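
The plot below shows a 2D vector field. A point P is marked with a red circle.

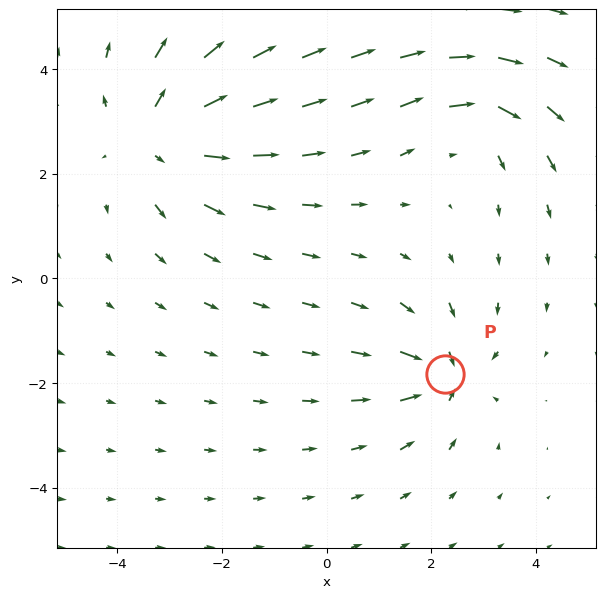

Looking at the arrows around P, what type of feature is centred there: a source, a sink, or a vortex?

At P (2.3, -1.8) the arrows converge inward. Divergence about -4, curl ≈0 — negative divergence with near-zero curl is a sink.

sink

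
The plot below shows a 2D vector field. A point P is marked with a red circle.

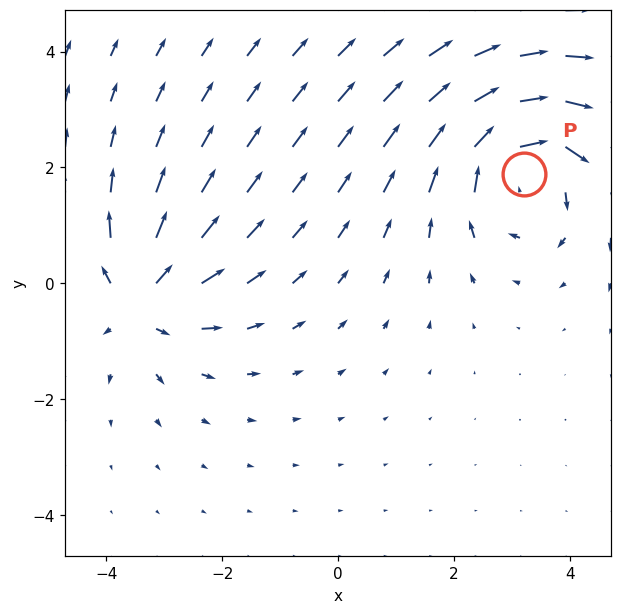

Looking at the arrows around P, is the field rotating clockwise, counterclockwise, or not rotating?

clockwise

Near P at (3.2, 1.9) the arrows circulate clockwise. The curl (z-component) there is about -4; negative curl means clockwise rotation.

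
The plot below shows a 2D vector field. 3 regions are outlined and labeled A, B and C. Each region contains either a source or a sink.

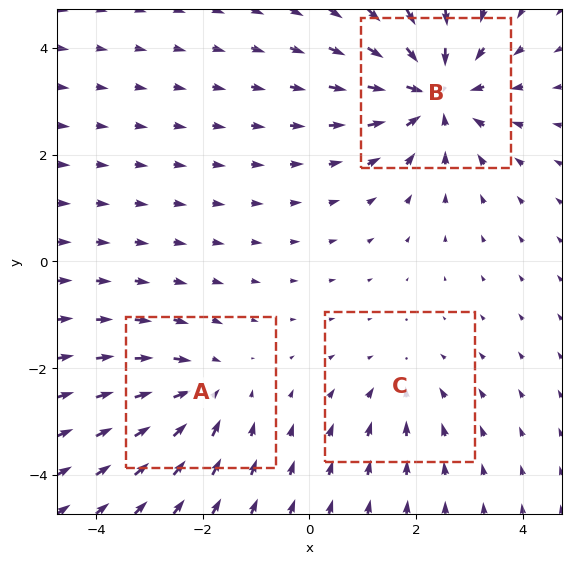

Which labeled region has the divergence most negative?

B

Divergence at each region's feature centre — A: about -3, B: about -5, C: about -2. Region B is most negative.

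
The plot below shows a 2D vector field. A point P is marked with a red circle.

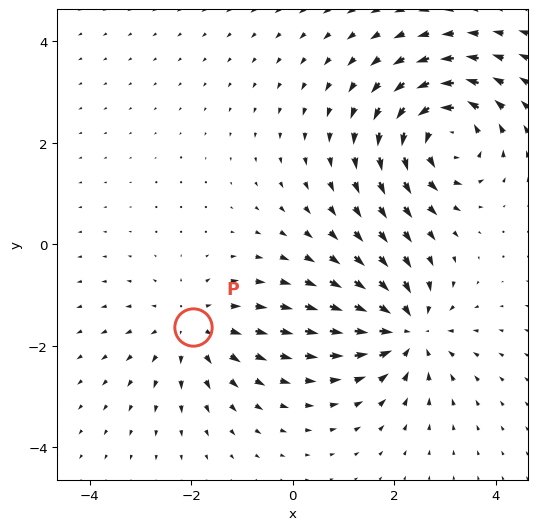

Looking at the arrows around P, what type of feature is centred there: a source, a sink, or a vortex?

source

At P (-2.0, -1.6) the arrows spread outward. Divergence about +3, curl ≈0 — positive divergence with near-zero curl is a source.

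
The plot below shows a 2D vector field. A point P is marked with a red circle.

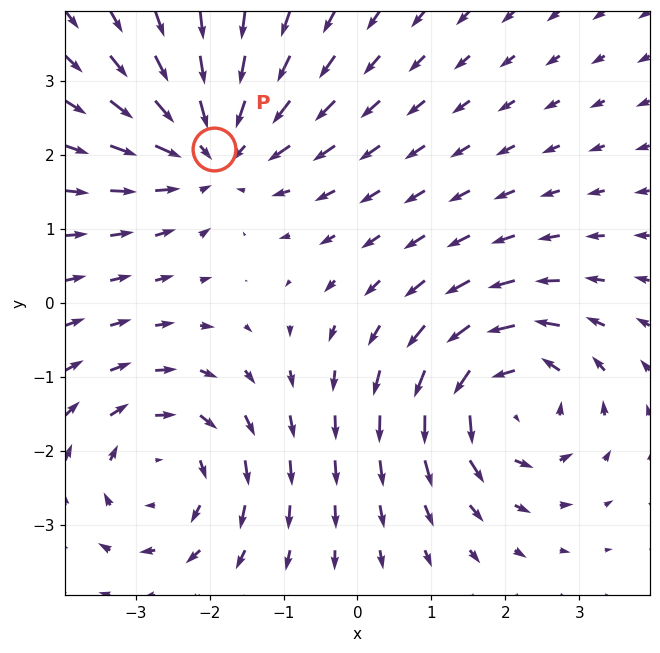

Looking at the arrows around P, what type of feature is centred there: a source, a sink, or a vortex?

sink

At P (-1.9, 2.1) the arrows converge inward. Divergence about -4, curl ≈0 — negative divergence with near-zero curl is a sink.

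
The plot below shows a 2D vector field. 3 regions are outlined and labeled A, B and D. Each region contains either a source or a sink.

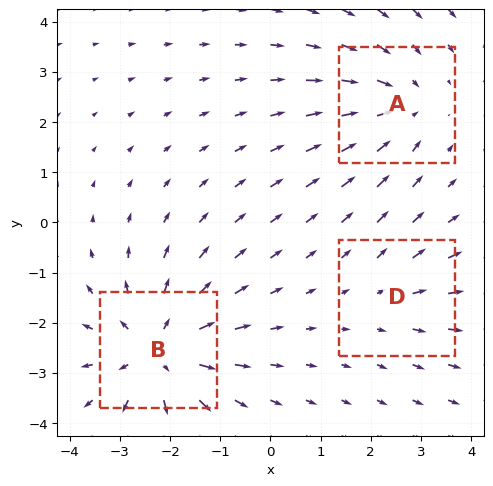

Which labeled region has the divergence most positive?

Divergence at each region's feature centre — A: about -3, B: about +4, D: about +2. Region B is most positive.

B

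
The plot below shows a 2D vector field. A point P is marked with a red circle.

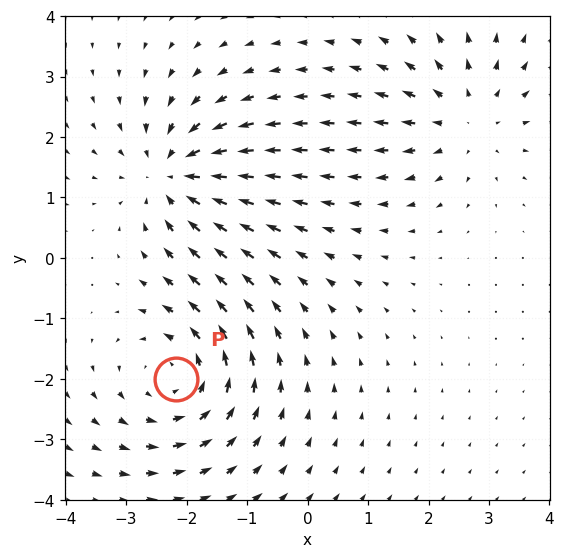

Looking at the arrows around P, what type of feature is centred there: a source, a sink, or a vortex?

vortex

At P (-2.2, -2.0) the arrows circulate counterclockwise. Divergence ≈0, curl about +4 — near-zero divergence with nonzero curl is a vortex.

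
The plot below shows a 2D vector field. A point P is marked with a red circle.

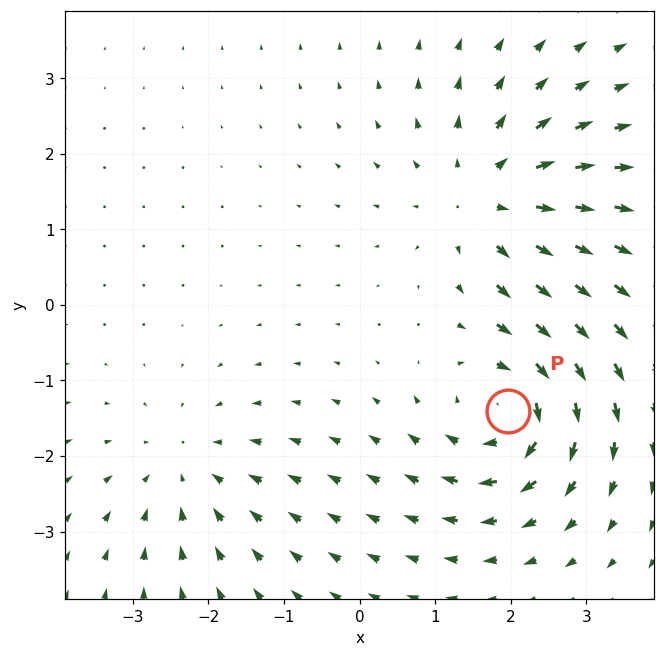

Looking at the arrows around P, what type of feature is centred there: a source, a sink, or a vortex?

At P (2.0, -1.4) the arrows circulate clockwise. Divergence ≈0, curl about -6 — near-zero divergence with nonzero curl is a vortex.

vortex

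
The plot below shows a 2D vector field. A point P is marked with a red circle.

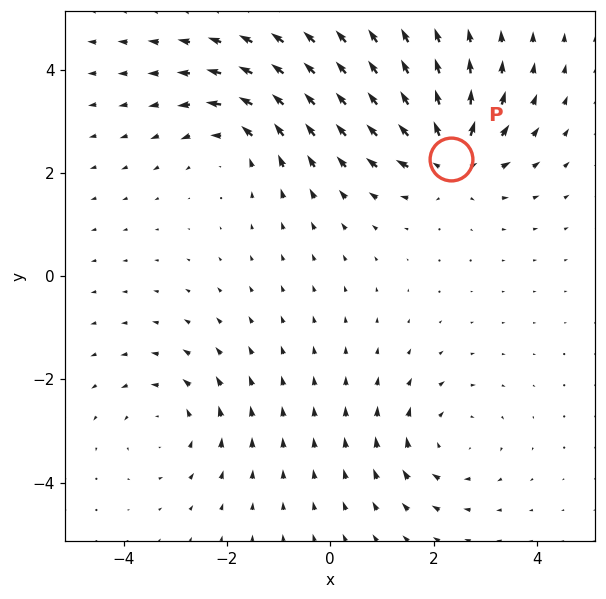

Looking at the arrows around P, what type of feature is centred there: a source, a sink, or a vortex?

source

At P (2.3, 2.3) the arrows spread outward. Divergence about +7, curl ≈0 — positive divergence with near-zero curl is a source.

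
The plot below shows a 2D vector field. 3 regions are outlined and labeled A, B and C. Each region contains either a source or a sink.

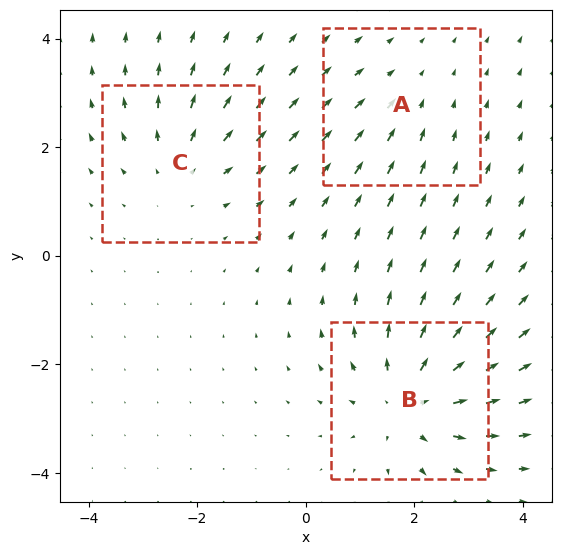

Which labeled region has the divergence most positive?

Divergence at each region's feature centre — A: about -2, B: about +4, C: about +3. Region B is most positive.

B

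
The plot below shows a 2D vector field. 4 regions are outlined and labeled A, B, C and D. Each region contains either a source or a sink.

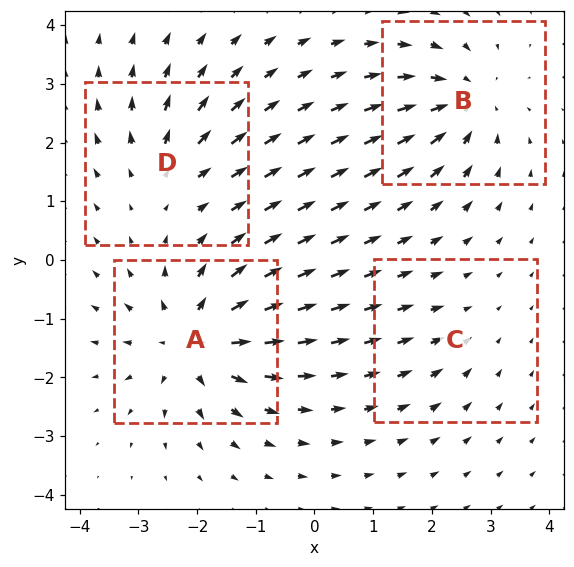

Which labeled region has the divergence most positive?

Divergence at each region's feature centre — A: about +7, B: about -5, C: about -2, D: about +4. Region A is most positive.

A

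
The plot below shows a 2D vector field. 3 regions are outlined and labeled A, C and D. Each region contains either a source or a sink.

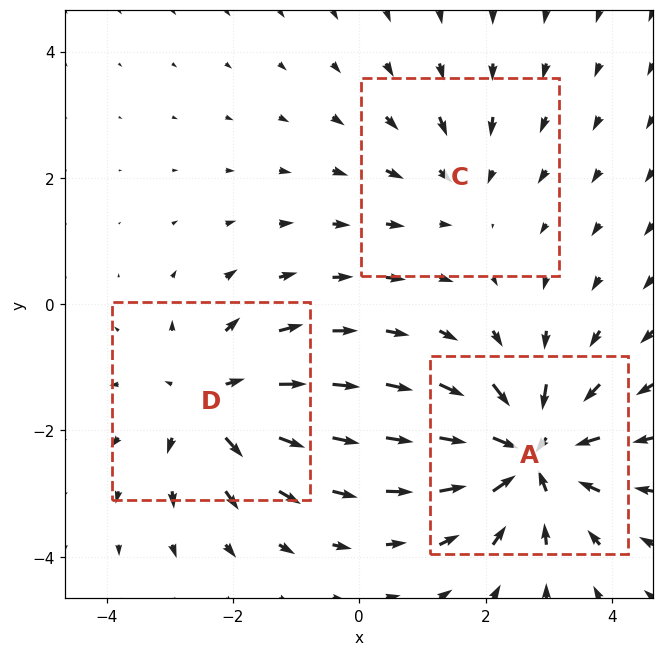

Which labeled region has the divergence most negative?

Divergence at each region's feature centre — A: about -5, C: about -2, D: about +3. Region A is most negative.

A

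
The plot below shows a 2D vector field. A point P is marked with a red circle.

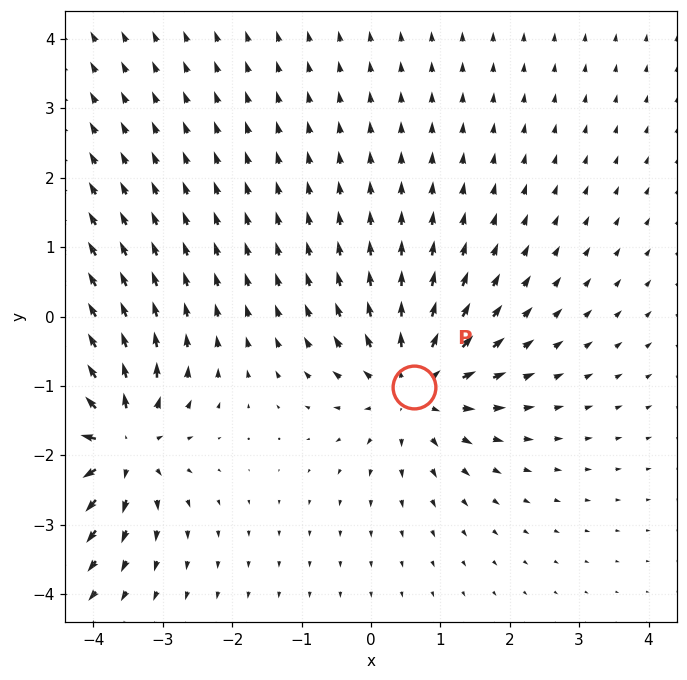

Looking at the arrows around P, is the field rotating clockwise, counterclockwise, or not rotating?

not rotating

Near P at (0.6, -1.0) the arrows show no circulation. The curl there is ≈0.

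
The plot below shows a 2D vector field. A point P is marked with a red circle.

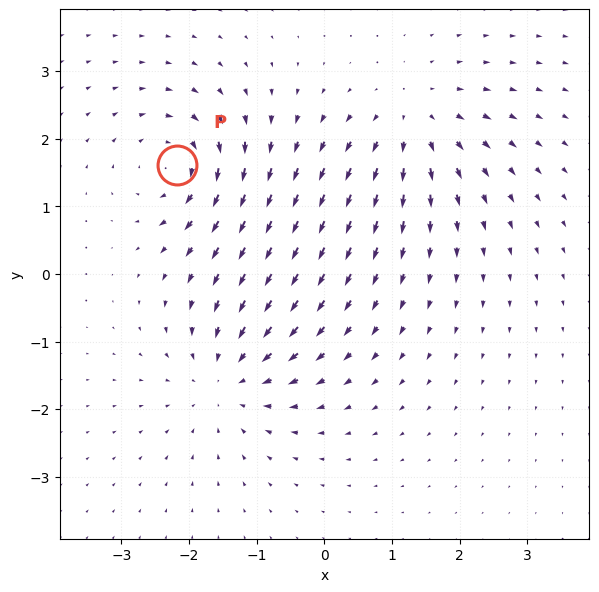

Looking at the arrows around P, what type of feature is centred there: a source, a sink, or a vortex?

At P (-2.2, 1.6) the arrows circulate clockwise. Divergence ≈0, curl about -5 — near-zero divergence with nonzero curl is a vortex.

vortex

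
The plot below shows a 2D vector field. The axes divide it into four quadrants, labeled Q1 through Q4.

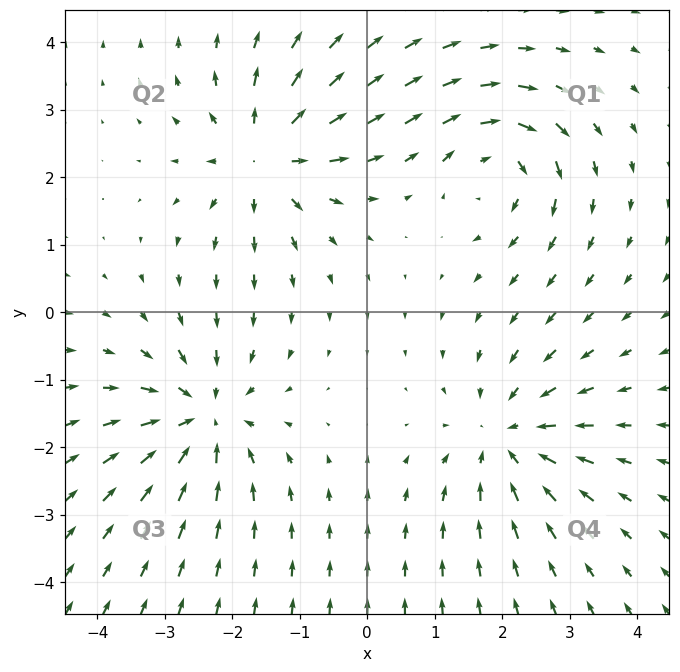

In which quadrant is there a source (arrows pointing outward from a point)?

Q2

The source sits at approximately (-1.5, 2.3), which lies in quadrant Q2. The divergence there is about +5, positive as expected for a source.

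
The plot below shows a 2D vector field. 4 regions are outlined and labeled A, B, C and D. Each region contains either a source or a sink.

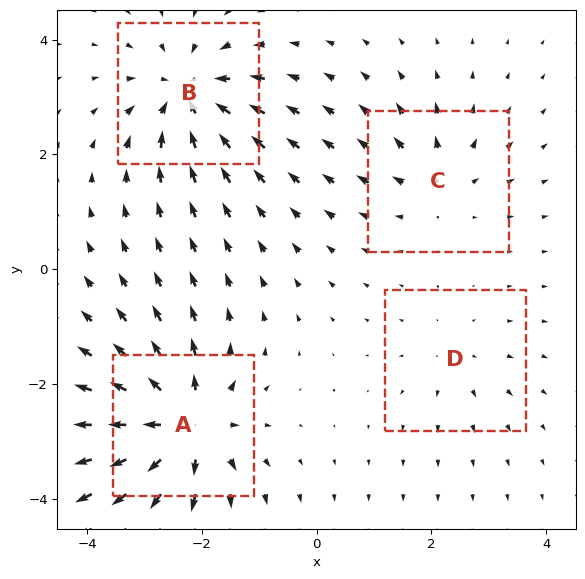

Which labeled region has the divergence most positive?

Divergence at each region's feature centre — A: about +8, B: about -6, C: about +4, D: about +2. Region A is most positive.

A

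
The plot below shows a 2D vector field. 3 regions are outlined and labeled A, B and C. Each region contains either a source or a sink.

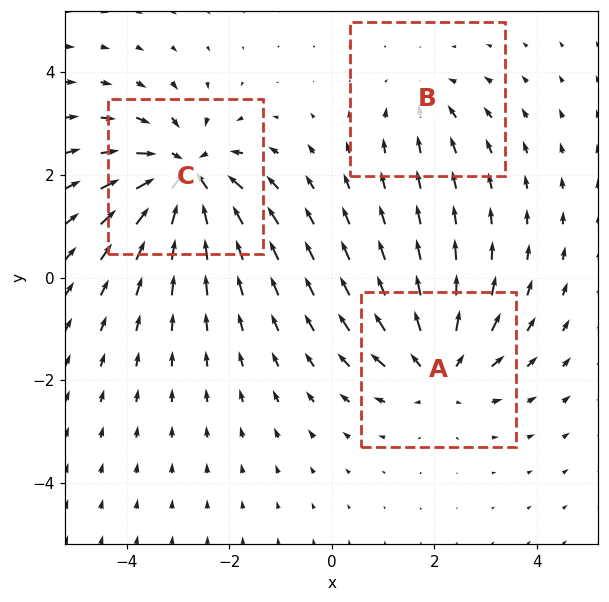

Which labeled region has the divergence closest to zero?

B

Divergence at each region's feature centre — A: about +4, B: about -2, C: about -5. Region B is closest to zero.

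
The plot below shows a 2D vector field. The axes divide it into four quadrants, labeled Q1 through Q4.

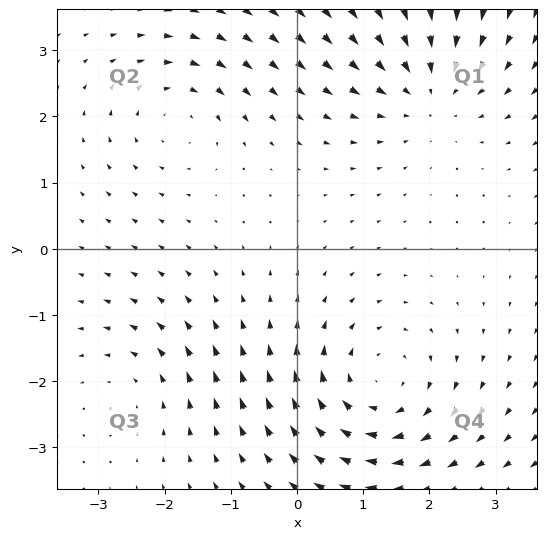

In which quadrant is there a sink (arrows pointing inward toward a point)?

Q1

The sink sits at approximately (2.0, 2.4), which lies in quadrant Q1. The divergence there is about -4, negative as expected for a sink.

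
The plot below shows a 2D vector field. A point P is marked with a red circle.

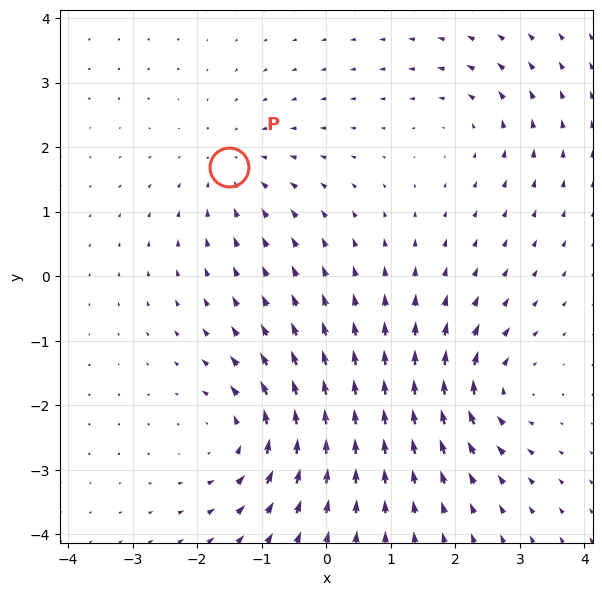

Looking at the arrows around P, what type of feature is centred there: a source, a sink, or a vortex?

At P (-1.5, 1.7) the arrows converge inward. Divergence about -3, curl ≈0 — negative divergence with near-zero curl is a sink.

sink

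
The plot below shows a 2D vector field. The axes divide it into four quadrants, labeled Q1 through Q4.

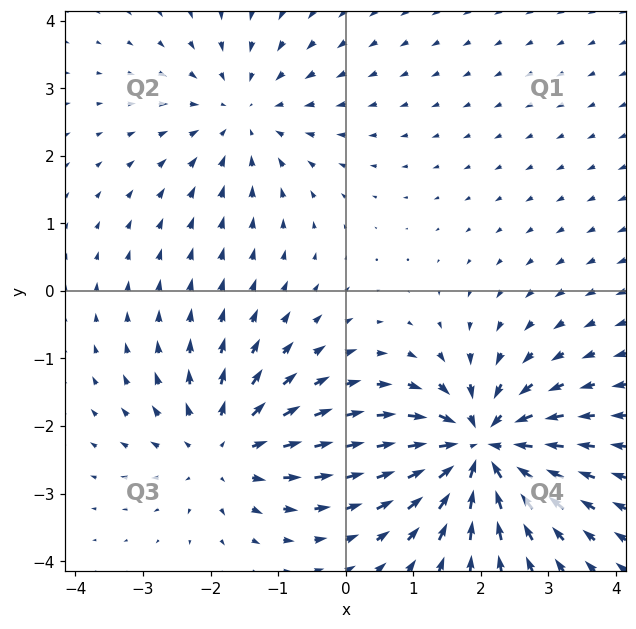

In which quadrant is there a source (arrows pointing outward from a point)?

Q3

The source sits at approximately (-1.8, -2.3), which lies in quadrant Q3. The divergence there is about +4, positive as expected for a source.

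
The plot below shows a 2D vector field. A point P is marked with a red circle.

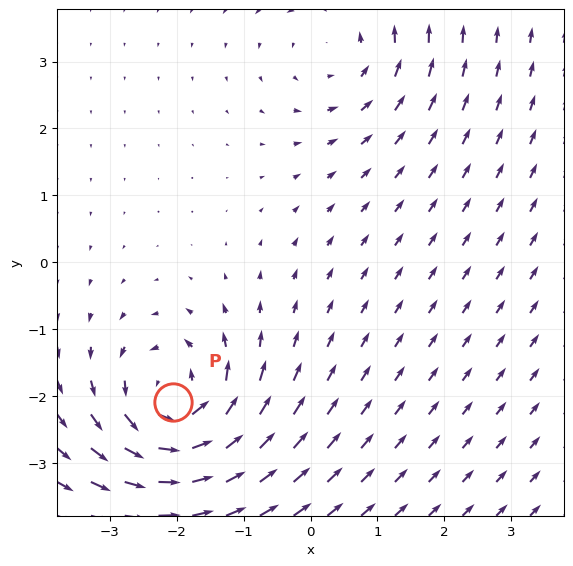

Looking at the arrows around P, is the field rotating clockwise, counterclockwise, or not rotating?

Near P at (-2.1, -2.1) the arrows circulate counterclockwise. The curl (z-component) there is about +6; positive curl means counterclockwise rotation.

counterclockwise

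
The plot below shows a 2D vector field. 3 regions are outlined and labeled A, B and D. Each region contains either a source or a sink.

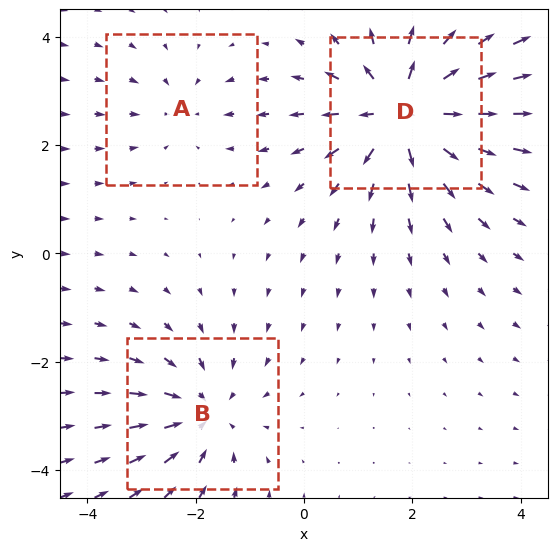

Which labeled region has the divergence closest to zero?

Divergence at each region's feature centre — A: about -2, B: about -3, D: about +5. Region A is closest to zero.

A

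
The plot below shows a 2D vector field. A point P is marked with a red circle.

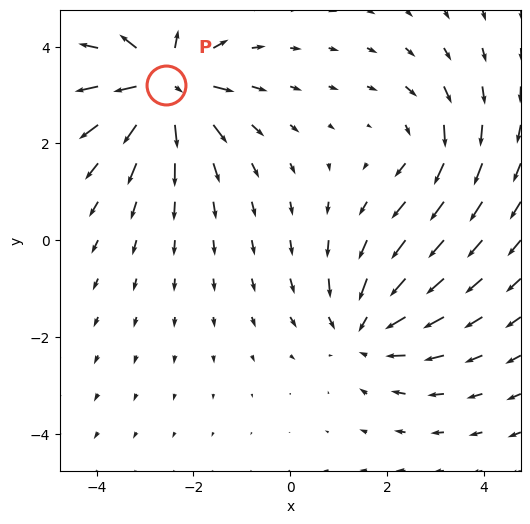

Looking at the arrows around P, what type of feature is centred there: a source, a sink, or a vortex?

At P (-2.6, 3.2) the arrows spread outward. Divergence about +6, curl ≈0 — positive divergence with near-zero curl is a source.

source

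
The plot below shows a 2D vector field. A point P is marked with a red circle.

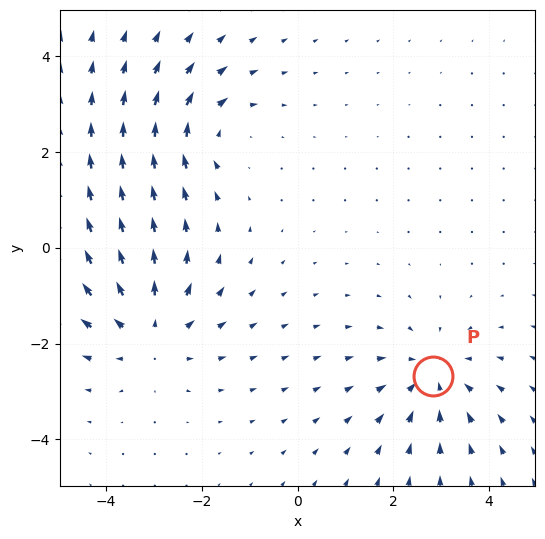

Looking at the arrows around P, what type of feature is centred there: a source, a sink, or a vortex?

sink

At P (2.8, -2.7) the arrows converge inward. Divergence about -3, curl ≈0 — negative divergence with near-zero curl is a sink.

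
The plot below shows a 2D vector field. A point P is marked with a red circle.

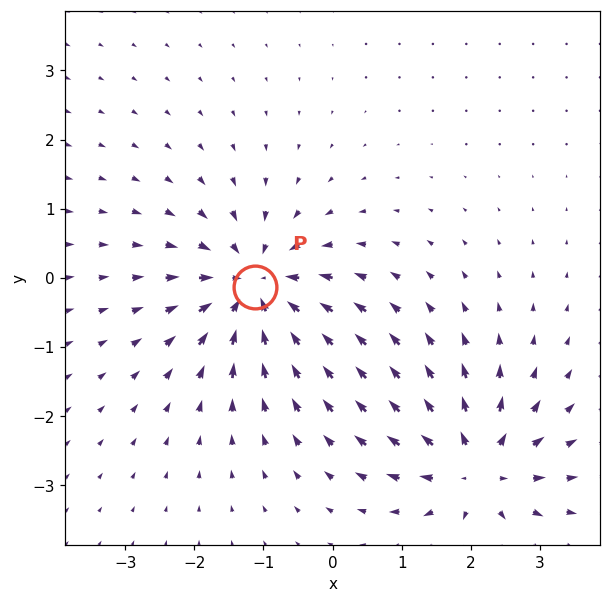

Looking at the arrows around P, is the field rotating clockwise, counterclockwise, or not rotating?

not rotating

Near P at (-1.1, -0.1) the arrows show no circulation. The curl there is ≈0.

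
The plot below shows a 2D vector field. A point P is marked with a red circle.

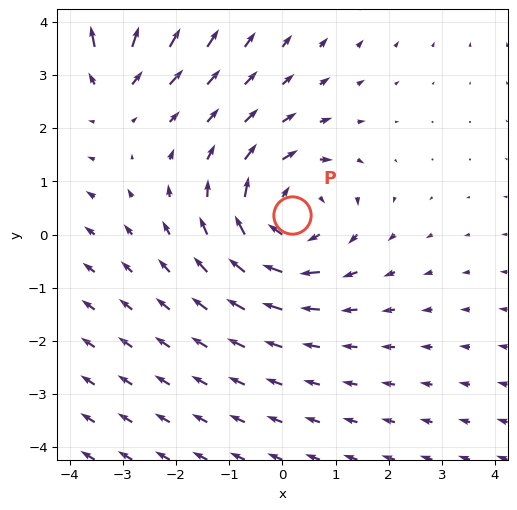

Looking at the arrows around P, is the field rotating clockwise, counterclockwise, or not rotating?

Near P at (0.2, 0.4) the arrows circulate clockwise. The curl (z-component) there is about -3; negative curl means clockwise rotation.

clockwise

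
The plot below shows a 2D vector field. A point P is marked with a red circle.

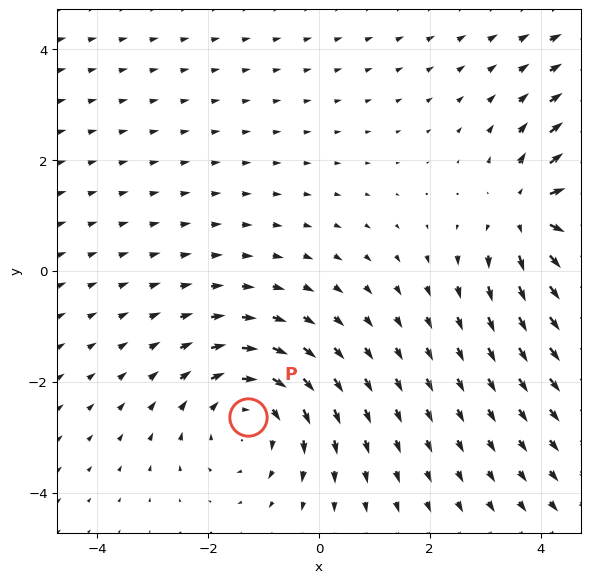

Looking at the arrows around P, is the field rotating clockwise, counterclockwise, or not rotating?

clockwise

Near P at (-1.3, -2.6) the arrows circulate clockwise. The curl (z-component) there is about -2; negative curl means clockwise rotation.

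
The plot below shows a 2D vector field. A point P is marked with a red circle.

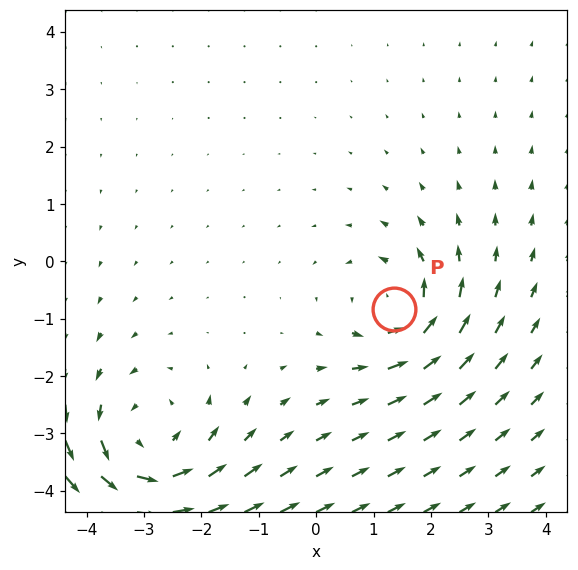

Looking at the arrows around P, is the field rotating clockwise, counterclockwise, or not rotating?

Near P at (1.4, -0.8) the arrows circulate counterclockwise. The curl (z-component) there is about +4; positive curl means counterclockwise rotation.

counterclockwise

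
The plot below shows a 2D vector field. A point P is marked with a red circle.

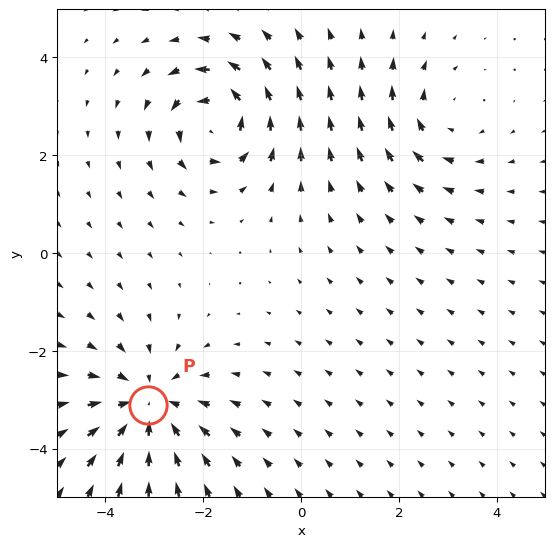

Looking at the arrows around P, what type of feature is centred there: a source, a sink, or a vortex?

At P (-3.1, -3.1) the arrows converge inward. Divergence about -3, curl ≈0 — negative divergence with near-zero curl is a sink.

sink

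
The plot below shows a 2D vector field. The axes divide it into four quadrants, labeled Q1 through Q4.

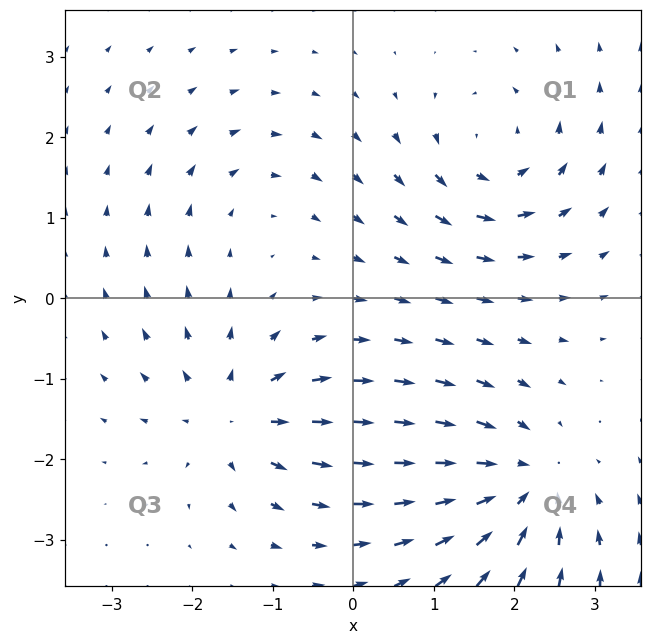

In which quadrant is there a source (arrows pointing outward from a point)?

The source sits at approximately (-1.5, -1.5), which lies in quadrant Q3. The divergence there is about +5, positive as expected for a source.

Q3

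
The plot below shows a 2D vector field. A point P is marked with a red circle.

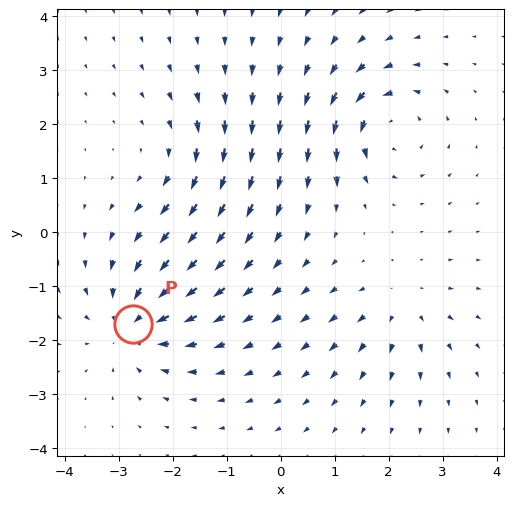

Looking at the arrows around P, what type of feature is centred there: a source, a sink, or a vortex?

At P (-2.7, -1.7) the arrows converge inward. Divergence about -5, curl ≈0 — negative divergence with near-zero curl is a sink.

sink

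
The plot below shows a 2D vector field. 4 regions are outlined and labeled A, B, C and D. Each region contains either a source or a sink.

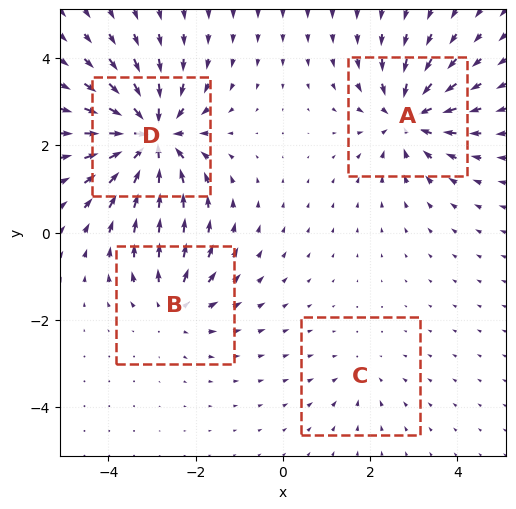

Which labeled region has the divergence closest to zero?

C

Divergence at each region's feature centre — A: about -5, B: about +4, C: about -2, D: about -8. Region C is closest to zero.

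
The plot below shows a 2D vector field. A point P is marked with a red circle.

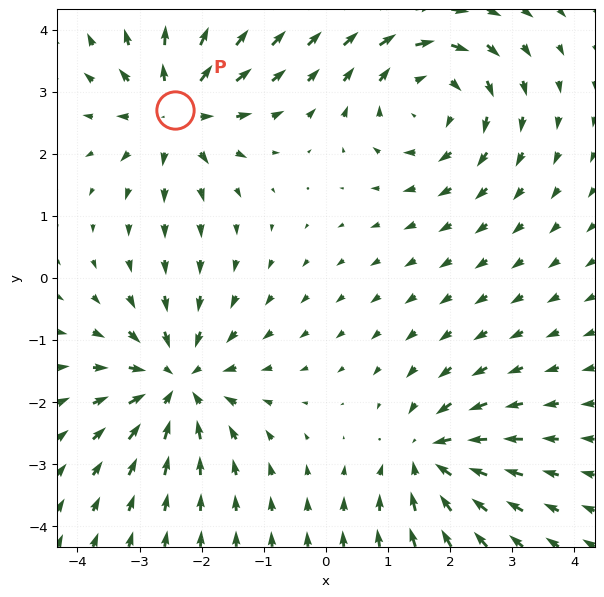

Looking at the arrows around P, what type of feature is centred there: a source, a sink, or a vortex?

At P (-2.4, 2.7) the arrows spread outward. Divergence about +5, curl ≈0 — positive divergence with near-zero curl is a source.

source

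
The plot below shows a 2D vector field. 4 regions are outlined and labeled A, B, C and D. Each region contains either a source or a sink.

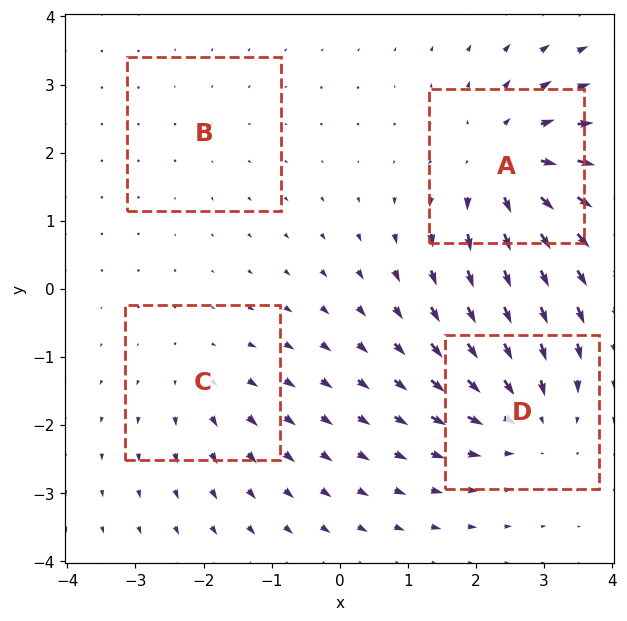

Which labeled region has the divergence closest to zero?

Divergence at each region's feature centre — A: about +6, B: about +2, C: about +3, D: about -5. Region B is closest to zero.

B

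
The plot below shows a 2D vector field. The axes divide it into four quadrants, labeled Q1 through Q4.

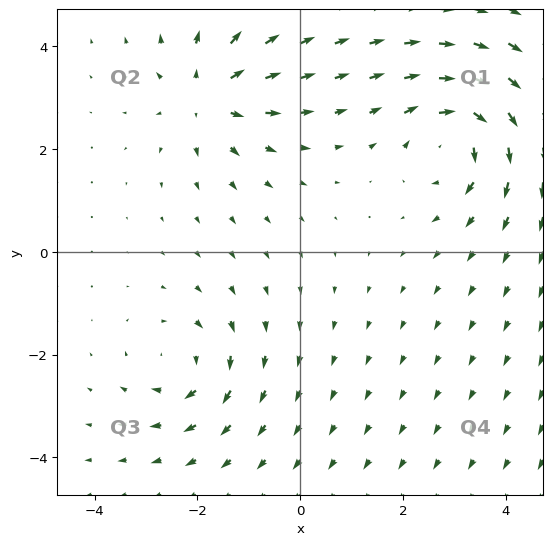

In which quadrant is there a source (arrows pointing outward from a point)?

The source sits at approximately (-1.8, 3.0), which lies in quadrant Q2. The divergence there is about +4, positive as expected for a source.

Q2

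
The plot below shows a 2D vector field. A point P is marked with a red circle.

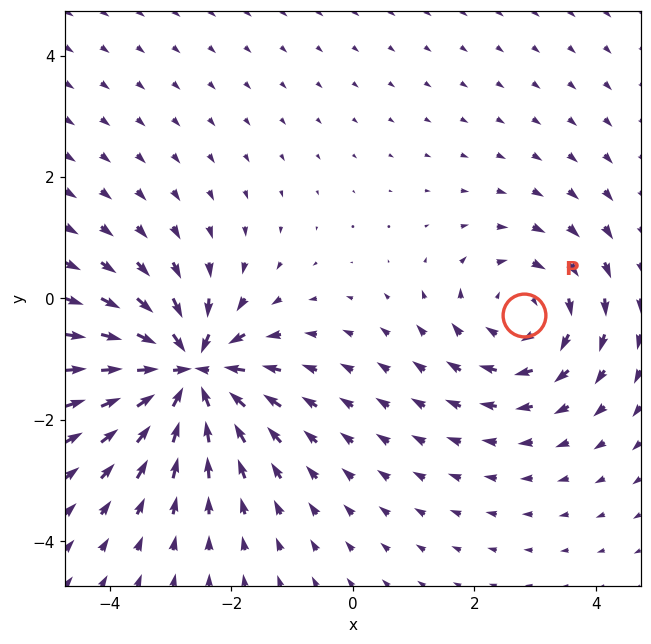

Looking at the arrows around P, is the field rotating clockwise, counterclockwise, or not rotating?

Near P at (2.8, -0.3) the arrows circulate clockwise. The curl (z-component) there is about -3; negative curl means clockwise rotation.

clockwise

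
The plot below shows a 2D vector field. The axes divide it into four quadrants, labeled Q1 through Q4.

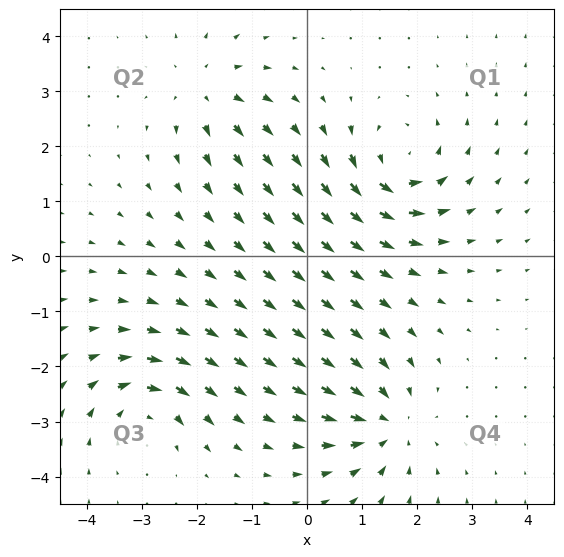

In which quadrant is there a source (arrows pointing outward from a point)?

The source sits at approximately (-1.8, 3.0), which lies in quadrant Q2. The divergence there is about +5, positive as expected for a source.

Q2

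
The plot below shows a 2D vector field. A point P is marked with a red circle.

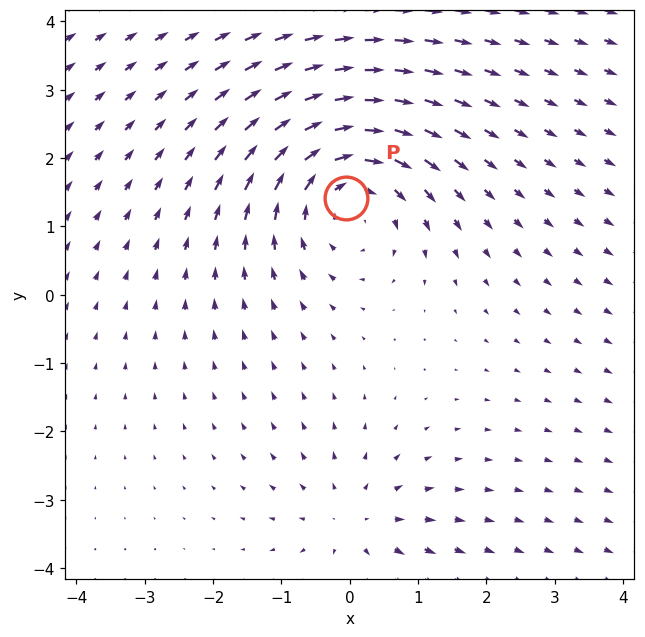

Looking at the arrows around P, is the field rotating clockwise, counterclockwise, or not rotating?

Near P at (-0.1, 1.4) the arrows circulate clockwise. The curl (z-component) there is about -4; negative curl means clockwise rotation.

clockwise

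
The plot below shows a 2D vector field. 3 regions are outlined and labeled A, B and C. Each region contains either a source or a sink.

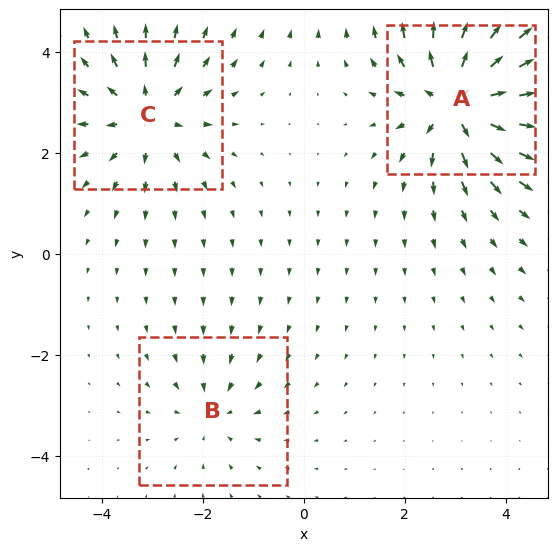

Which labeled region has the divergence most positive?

A

Divergence at each region's feature centre — A: about +6, B: about -2, C: about +4. Region A is most positive.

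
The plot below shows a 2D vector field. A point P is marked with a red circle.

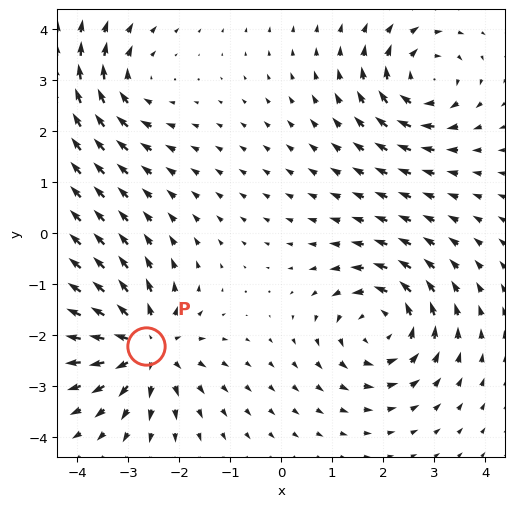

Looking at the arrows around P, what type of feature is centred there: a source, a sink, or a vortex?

At P (-2.6, -2.2) the arrows spread outward. Divergence about +6, curl ≈0 — positive divergence with near-zero curl is a source.

source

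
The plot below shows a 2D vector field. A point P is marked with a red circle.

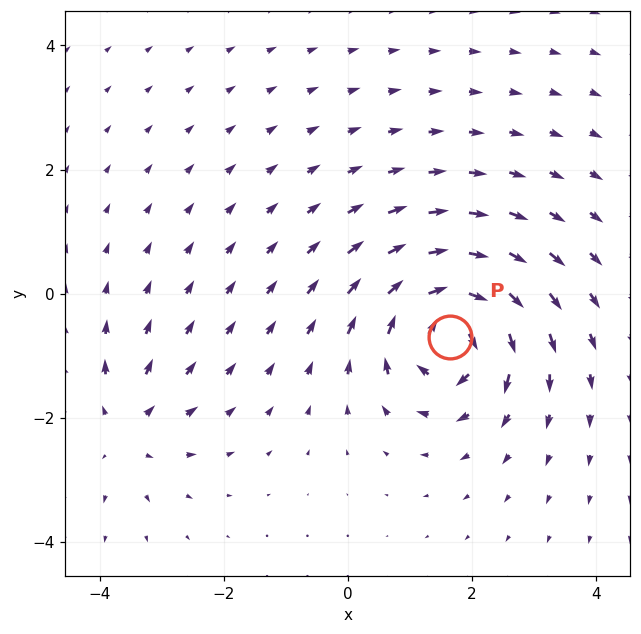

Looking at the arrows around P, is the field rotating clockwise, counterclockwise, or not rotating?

clockwise

Near P at (1.6, -0.7) the arrows circulate clockwise. The curl (z-component) there is about -6; negative curl means clockwise rotation.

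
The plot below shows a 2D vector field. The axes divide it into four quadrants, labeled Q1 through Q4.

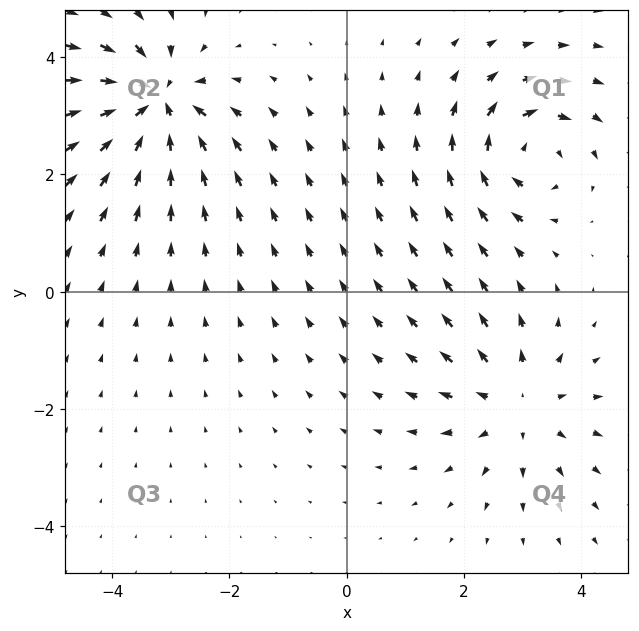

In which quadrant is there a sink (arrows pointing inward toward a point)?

Q2

The sink sits at approximately (-3.3, 3.2), which lies in quadrant Q2. The divergence there is about -6, negative as expected for a sink.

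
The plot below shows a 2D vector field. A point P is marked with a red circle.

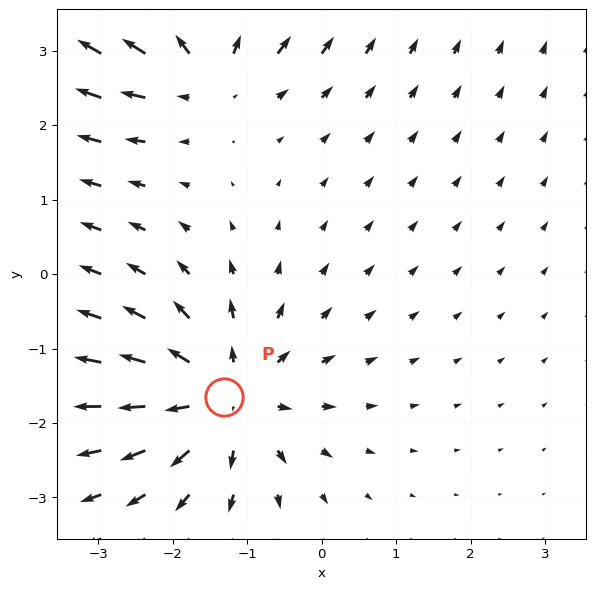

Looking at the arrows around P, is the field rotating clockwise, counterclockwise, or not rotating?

not rotating

Near P at (-1.3, -1.6) the arrows show no circulation. The curl there is ≈0.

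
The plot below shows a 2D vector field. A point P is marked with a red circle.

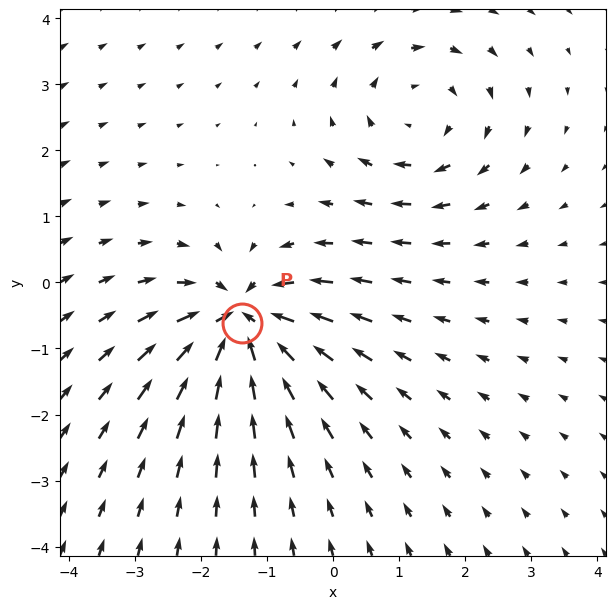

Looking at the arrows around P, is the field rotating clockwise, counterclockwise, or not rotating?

not rotating

Near P at (-1.4, -0.6) the arrows show no circulation. The curl there is ≈0.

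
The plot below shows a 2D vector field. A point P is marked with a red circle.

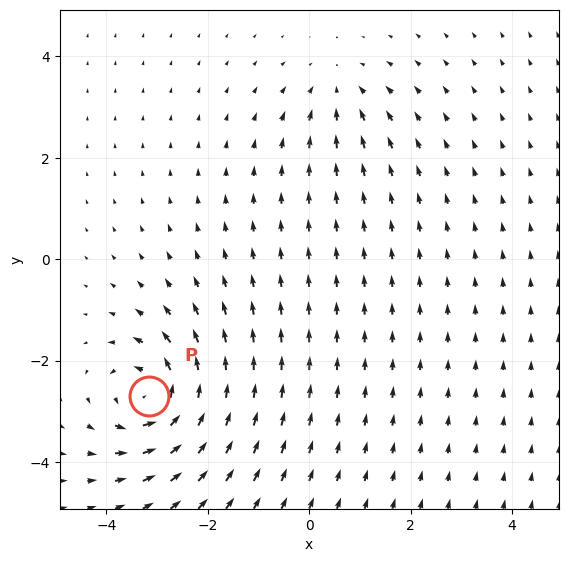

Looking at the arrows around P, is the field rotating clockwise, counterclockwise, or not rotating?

Near P at (-3.2, -2.7) the arrows circulate counterclockwise. The curl (z-component) there is about +7; positive curl means counterclockwise rotation.

counterclockwise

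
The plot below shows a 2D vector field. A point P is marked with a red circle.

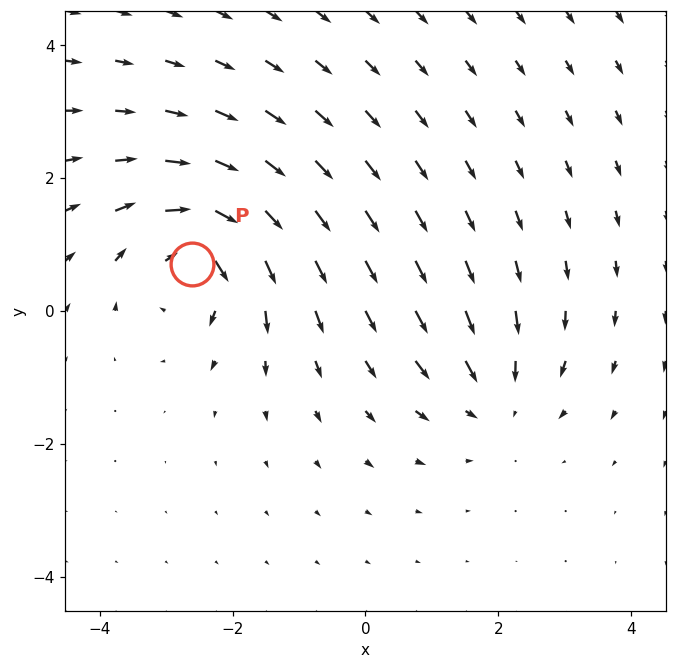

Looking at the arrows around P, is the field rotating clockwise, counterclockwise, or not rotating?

clockwise

Near P at (-2.6, 0.7) the arrows circulate clockwise. The curl (z-component) there is about -5; negative curl means clockwise rotation.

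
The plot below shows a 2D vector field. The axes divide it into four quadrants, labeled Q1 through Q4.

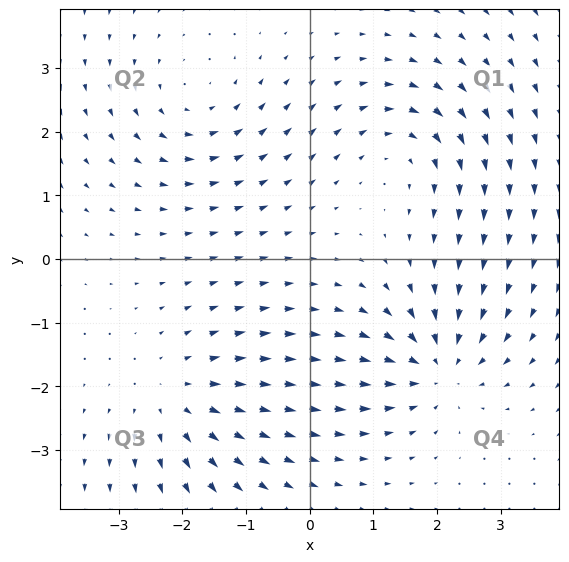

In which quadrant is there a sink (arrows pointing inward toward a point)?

Q4

The sink sits at approximately (2.0, -1.7), which lies in quadrant Q4. The divergence there is about -5, negative as expected for a sink.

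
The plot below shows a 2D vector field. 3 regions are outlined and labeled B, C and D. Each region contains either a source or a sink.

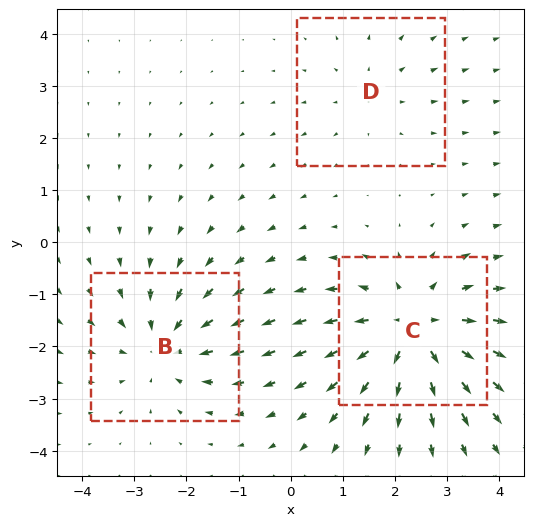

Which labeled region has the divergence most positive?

Divergence at each region's feature centre — B: about -3, C: about +4, D: about +2. Region C is most positive.

C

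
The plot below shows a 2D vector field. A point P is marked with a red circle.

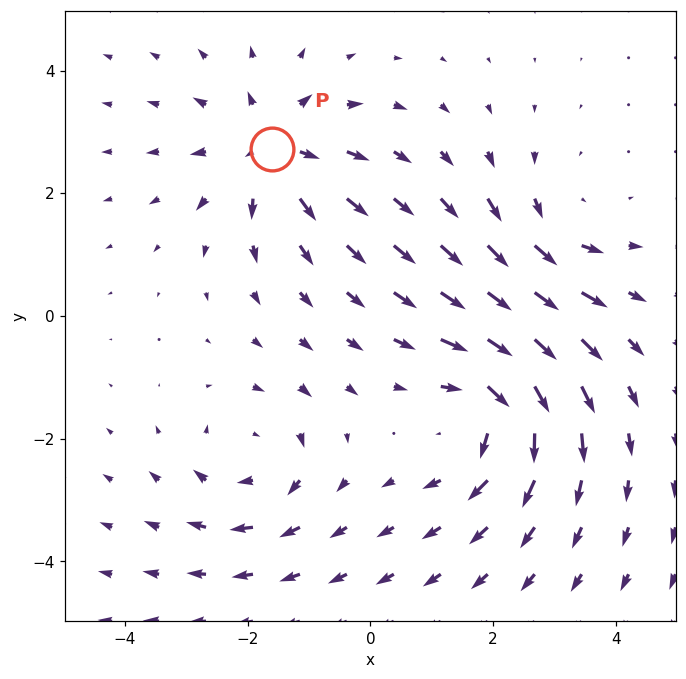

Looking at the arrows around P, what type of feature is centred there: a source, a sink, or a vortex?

At P (-1.6, 2.7) the arrows spread outward. Divergence about +5, curl ≈0 — positive divergence with near-zero curl is a source.

source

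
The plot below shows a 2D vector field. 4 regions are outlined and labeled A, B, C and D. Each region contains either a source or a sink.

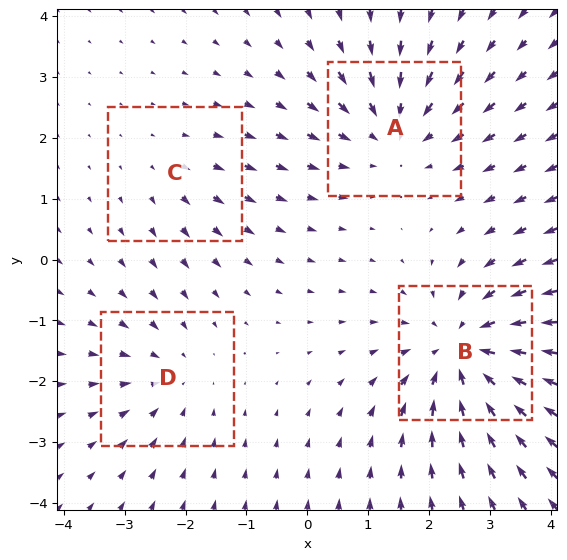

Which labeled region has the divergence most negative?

B

Divergence at each region's feature centre — A: about -4, B: about -6, C: about +2, D: about -3. Region B is most negative.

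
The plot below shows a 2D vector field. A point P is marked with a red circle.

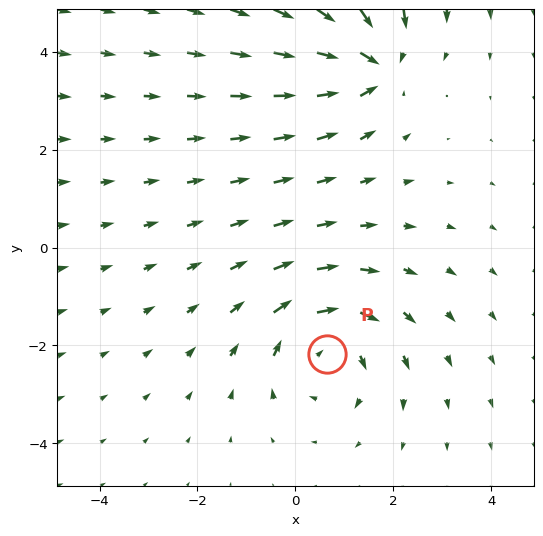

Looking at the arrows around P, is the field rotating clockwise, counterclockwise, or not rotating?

clockwise

Near P at (0.6, -2.2) the arrows circulate clockwise. The curl (z-component) there is about -4; negative curl means clockwise rotation.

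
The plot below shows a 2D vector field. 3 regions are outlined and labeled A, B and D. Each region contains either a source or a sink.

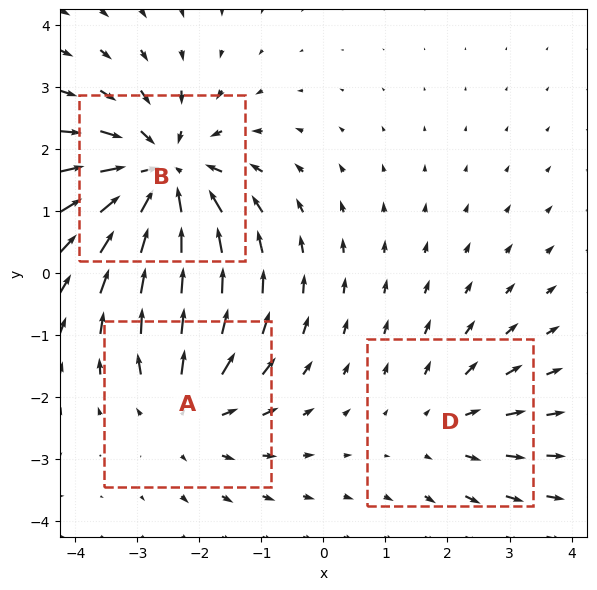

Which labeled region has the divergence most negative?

Divergence at each region's feature centre — A: about +3, B: about -5, D: about +2. Region B is most negative.

B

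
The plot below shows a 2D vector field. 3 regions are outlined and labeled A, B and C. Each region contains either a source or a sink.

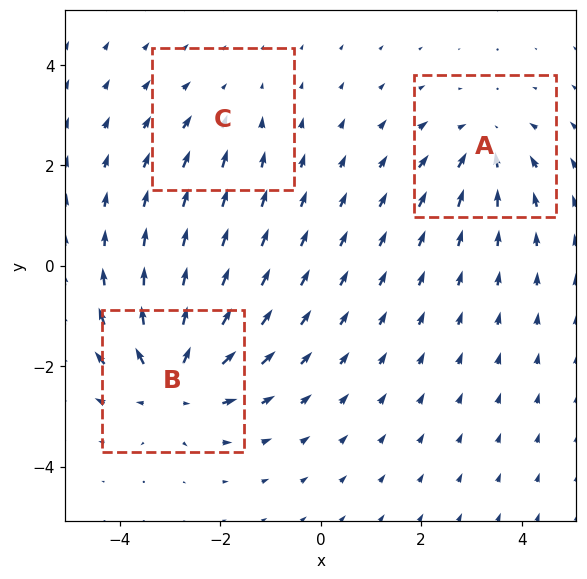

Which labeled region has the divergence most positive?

B

Divergence at each region's feature centre — A: about -3, B: about +5, C: about -2. Region B is most positive.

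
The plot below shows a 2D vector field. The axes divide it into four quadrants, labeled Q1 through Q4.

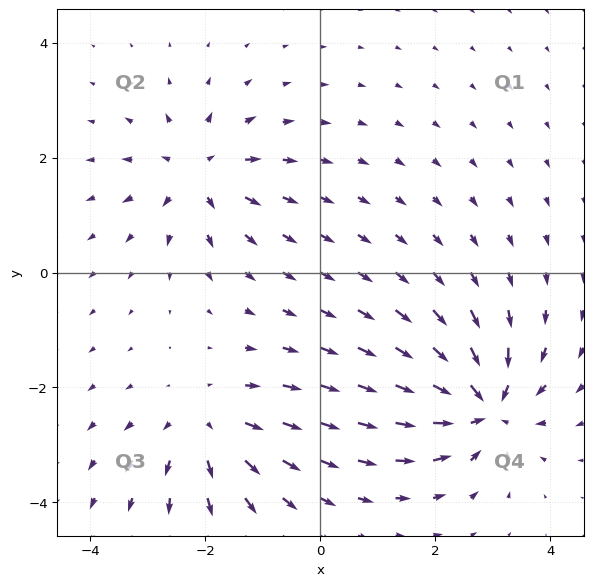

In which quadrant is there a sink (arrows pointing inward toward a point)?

The sink sits at approximately (2.8, -2.3), which lies in quadrant Q4. The divergence there is about -7, negative as expected for a sink.

Q4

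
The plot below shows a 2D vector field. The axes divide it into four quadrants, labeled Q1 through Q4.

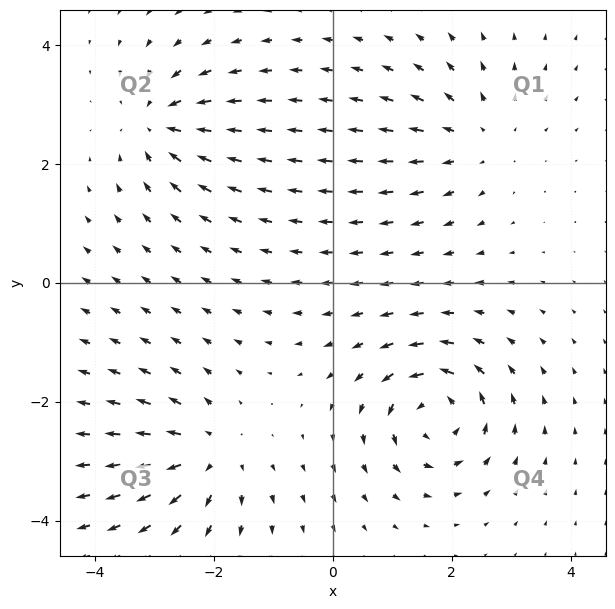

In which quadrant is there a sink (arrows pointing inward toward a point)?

The sink sits at approximately (-2.9, 2.7), which lies in quadrant Q2. The divergence there is about -4, negative as expected for a sink.

Q2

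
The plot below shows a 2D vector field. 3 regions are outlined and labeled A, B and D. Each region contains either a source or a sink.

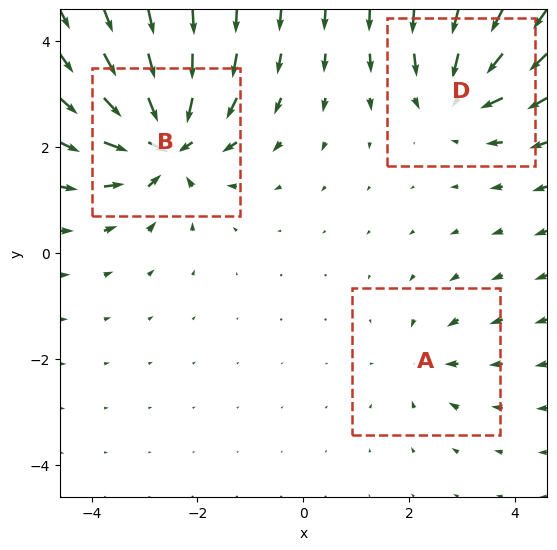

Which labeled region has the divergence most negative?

Divergence at each region's feature centre — A: about -2, B: about -6, D: about -4. Region B is most negative.

B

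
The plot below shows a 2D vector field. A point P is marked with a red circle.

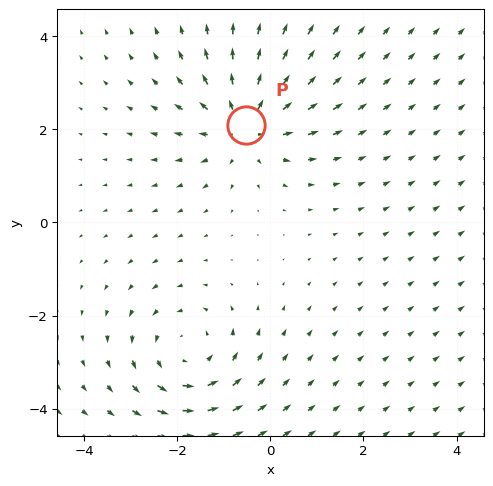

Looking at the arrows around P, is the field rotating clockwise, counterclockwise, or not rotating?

Near P at (-0.5, 2.1) the arrows show no circulation. The curl there is ≈0.

not rotating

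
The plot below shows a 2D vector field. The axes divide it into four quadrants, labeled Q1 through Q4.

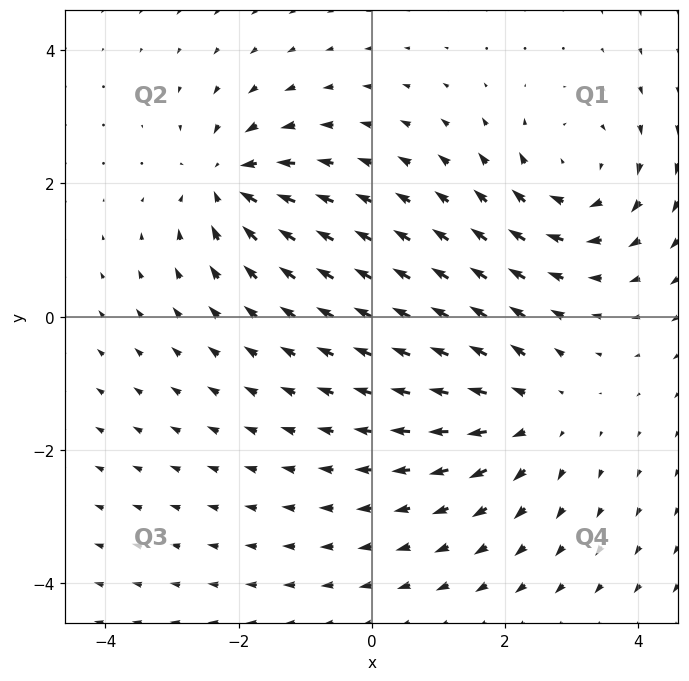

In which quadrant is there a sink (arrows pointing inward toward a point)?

Q2

The sink sits at approximately (-2.2, 2.0), which lies in quadrant Q2. The divergence there is about -6, negative as expected for a sink.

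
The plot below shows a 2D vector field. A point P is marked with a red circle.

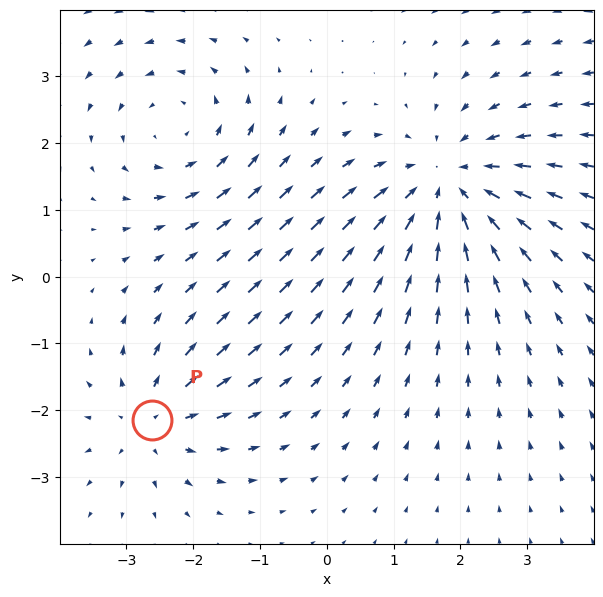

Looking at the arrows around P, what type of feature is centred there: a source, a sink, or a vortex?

At P (-2.6, -2.1) the arrows spread outward. Divergence about +3, curl ≈0 — positive divergence with near-zero curl is a source.

source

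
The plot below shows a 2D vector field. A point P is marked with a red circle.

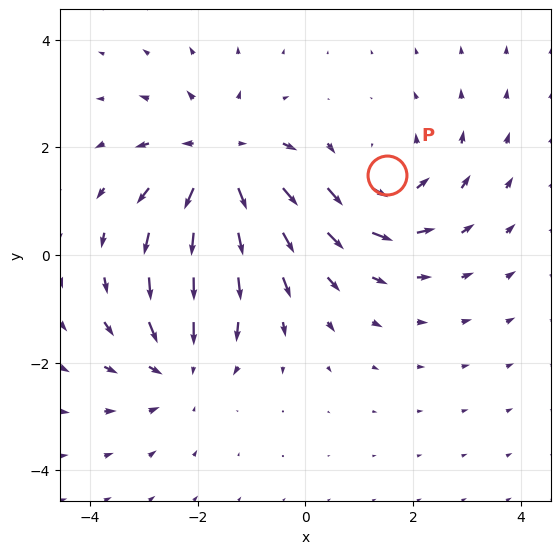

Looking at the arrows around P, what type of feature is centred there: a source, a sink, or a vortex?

vortex

At P (1.5, 1.5) the arrows circulate counterclockwise. Divergence ≈0, curl about +3 — near-zero divergence with nonzero curl is a vortex.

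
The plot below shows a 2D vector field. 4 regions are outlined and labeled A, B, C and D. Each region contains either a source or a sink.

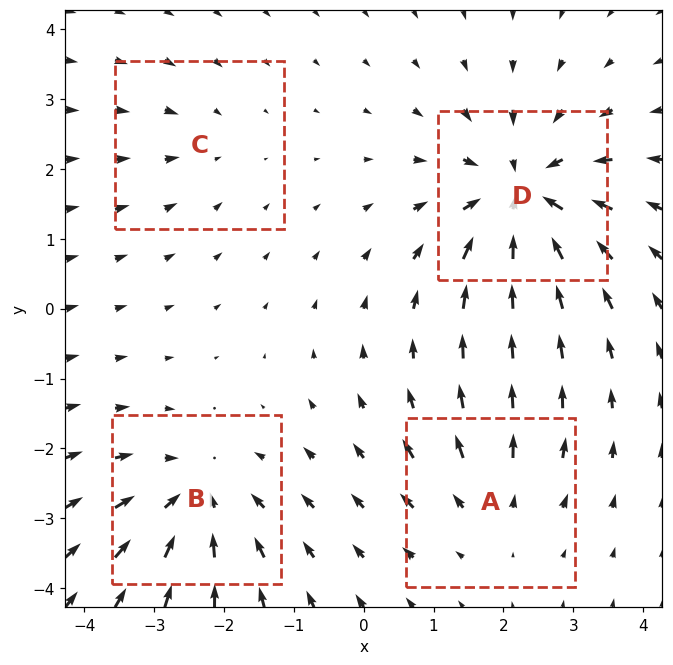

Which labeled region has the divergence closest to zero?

C

Divergence at each region's feature centre — A: about +3, B: about -5, C: about -2, D: about -7. Region C is closest to zero.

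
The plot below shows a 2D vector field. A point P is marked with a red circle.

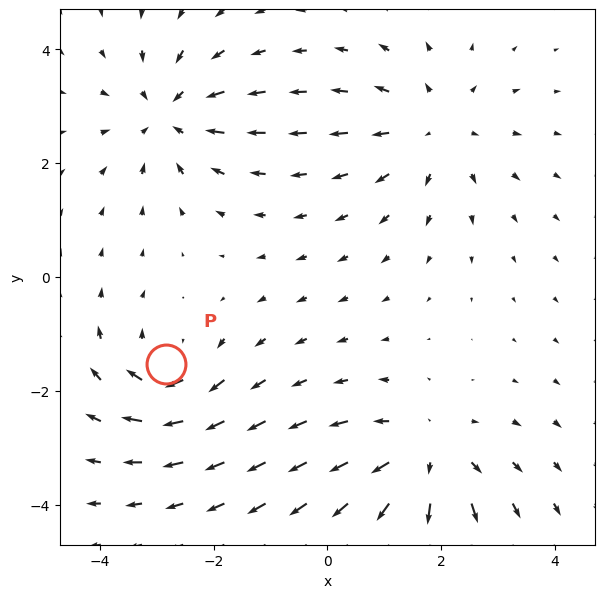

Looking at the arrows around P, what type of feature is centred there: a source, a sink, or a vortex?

vortex

At P (-2.8, -1.5) the arrows circulate clockwise. Divergence ≈0, curl about -5 — near-zero divergence with nonzero curl is a vortex.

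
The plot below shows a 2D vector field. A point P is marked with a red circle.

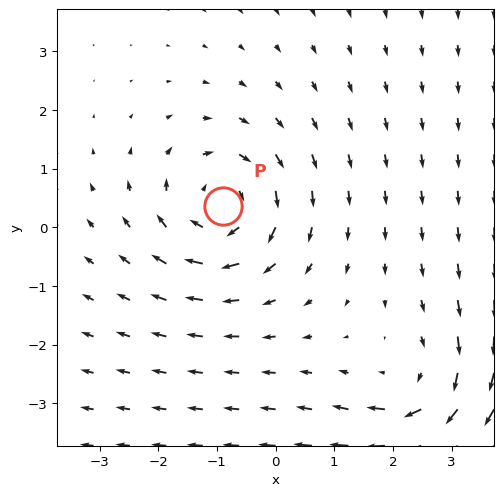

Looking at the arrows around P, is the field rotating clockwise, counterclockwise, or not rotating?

Near P at (-0.9, 0.4) the arrows circulate clockwise. The curl (z-component) there is about -3; negative curl means clockwise rotation.

clockwise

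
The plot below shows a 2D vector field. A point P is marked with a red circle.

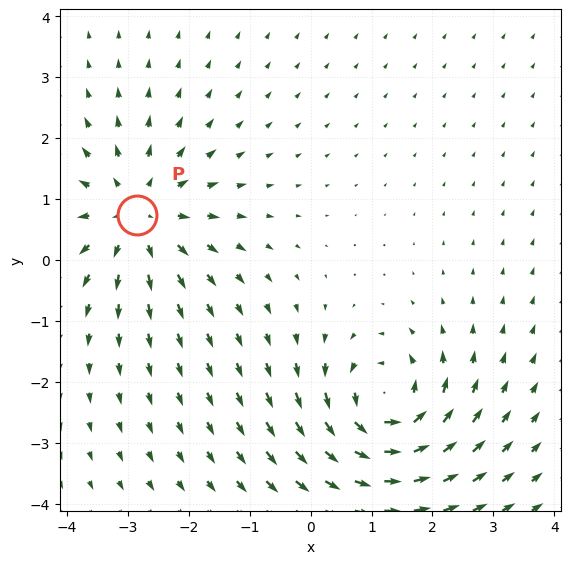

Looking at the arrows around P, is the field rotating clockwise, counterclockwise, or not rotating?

Near P at (-2.9, 0.7) the arrows show no circulation. The curl there is ≈0.

not rotating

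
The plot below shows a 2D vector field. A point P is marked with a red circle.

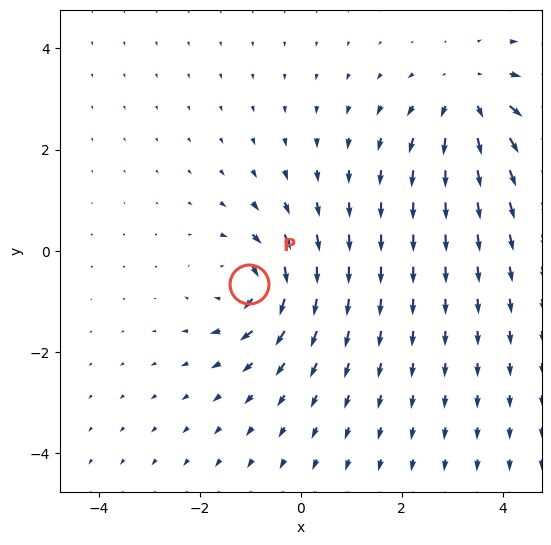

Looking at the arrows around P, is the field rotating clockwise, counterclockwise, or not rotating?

clockwise

Near P at (-1.0, -0.7) the arrows circulate clockwise. The curl (z-component) there is about -5; negative curl means clockwise rotation.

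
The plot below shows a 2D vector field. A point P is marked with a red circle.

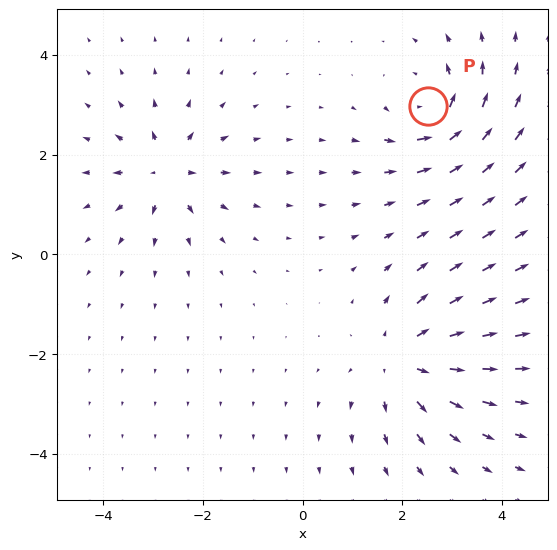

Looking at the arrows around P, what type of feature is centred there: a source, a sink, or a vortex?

vortex

At P (2.5, 3.0) the arrows circulate counterclockwise. Divergence ≈0, curl about +5 — near-zero divergence with nonzero curl is a vortex.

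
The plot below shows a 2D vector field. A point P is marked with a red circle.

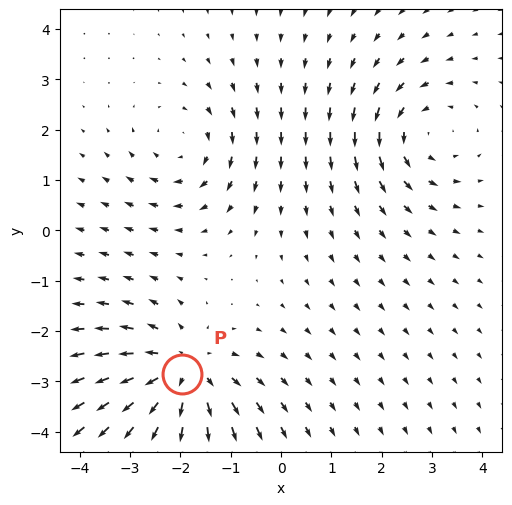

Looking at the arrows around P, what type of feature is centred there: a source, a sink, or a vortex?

At P (-2.0, -2.9) the arrows spread outward. Divergence about +4, curl ≈0 — positive divergence with near-zero curl is a source.

source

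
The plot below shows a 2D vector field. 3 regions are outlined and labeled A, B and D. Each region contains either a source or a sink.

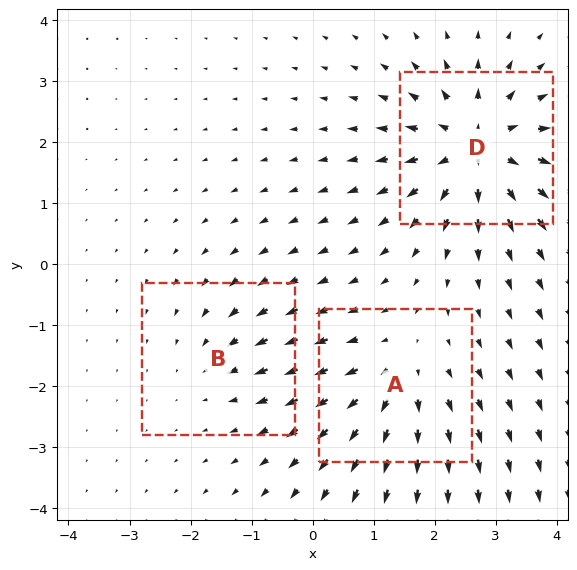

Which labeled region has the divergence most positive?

Divergence at each region's feature centre — A: about +3, B: about -2, D: about +5. Region D is most positive.

D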